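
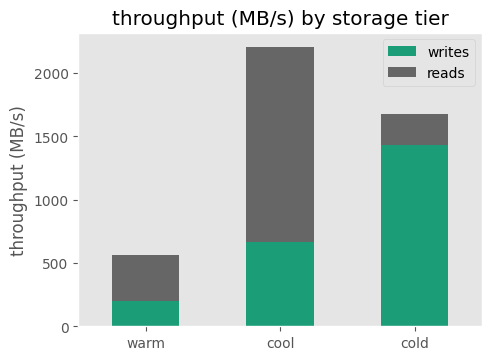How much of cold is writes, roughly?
writes top ≈ 1400, bottom ≈ 0; segment ≈ 1400.

≈ 1400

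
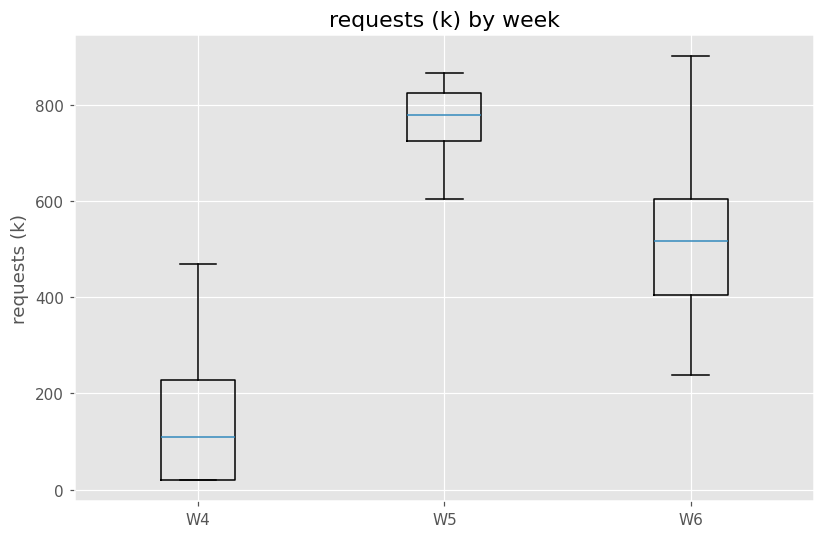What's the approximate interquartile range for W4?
Q3 ≈ 200, Q1 ≈ 0; IQR ≈ 200.

≈ 200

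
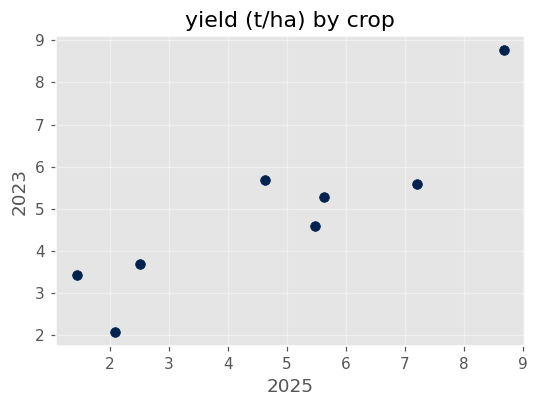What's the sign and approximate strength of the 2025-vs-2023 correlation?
Points are positively correlated; strong (|r| ≈ 0.9).

positive, strong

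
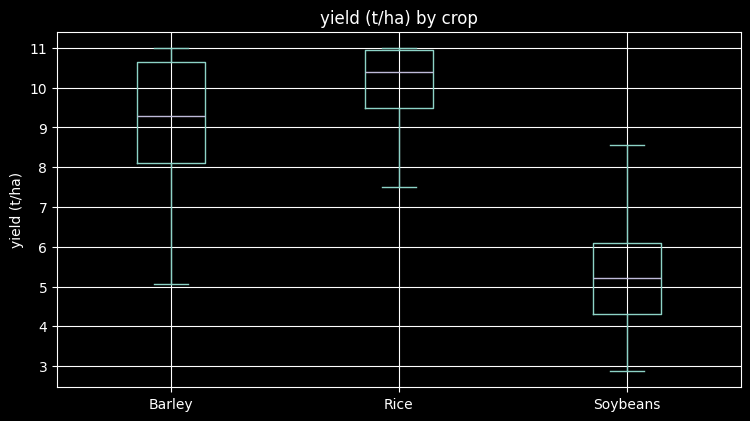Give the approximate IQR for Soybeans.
Q3 ≈ 6.0, Q1 ≈ 4.5; IQR ≈ 1.5.

≈ 1.5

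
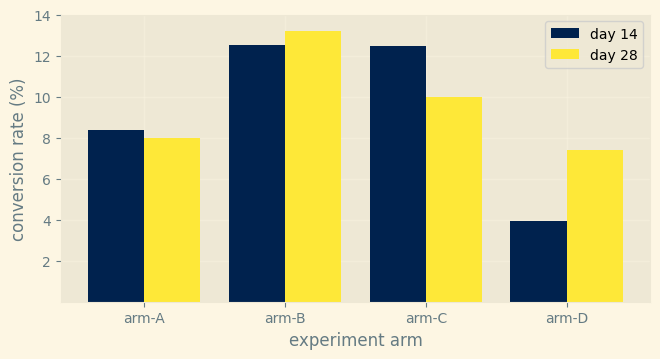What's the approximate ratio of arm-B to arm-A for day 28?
arm-B ≈ 14, arm-A ≈ 8; 14/8 ≈ 1.75.

≈ 1.75×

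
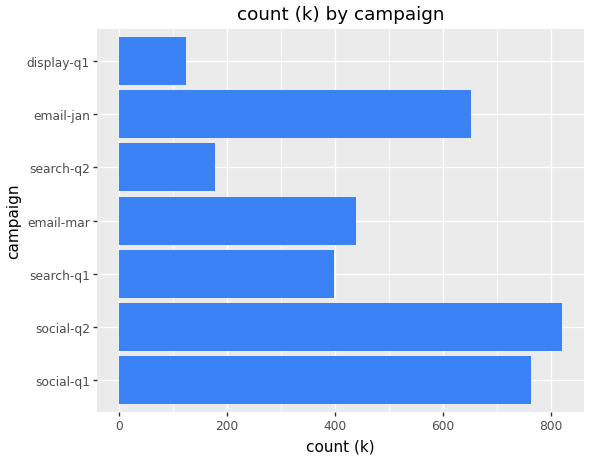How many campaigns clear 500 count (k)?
Above 500: social-q1, social-q2, email-jan.

3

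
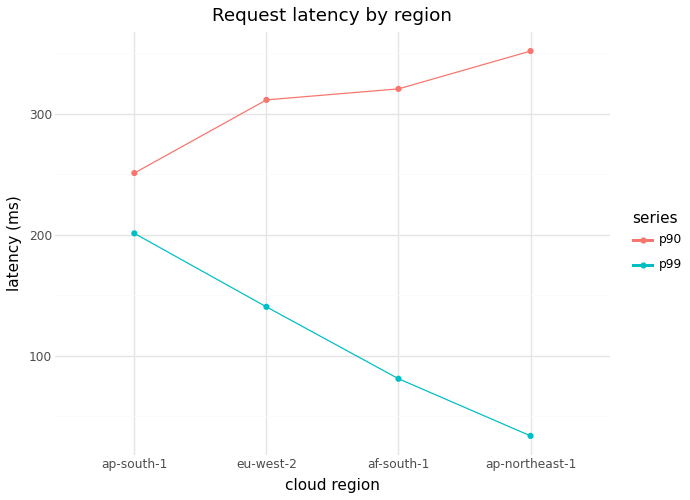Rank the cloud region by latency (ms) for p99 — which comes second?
eu-west-2

Top 3 for p99: ap-south-1 ≈ 200, eu-west-2 ≈ 150, af-south-1 ≈ 100.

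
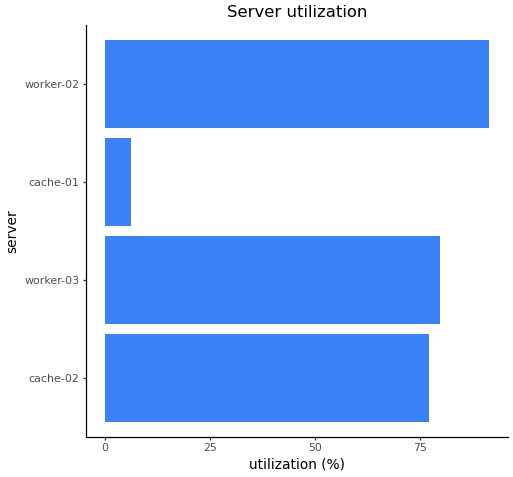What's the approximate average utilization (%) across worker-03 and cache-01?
(80 + 10) / 2 ≈ 45.

≈ 45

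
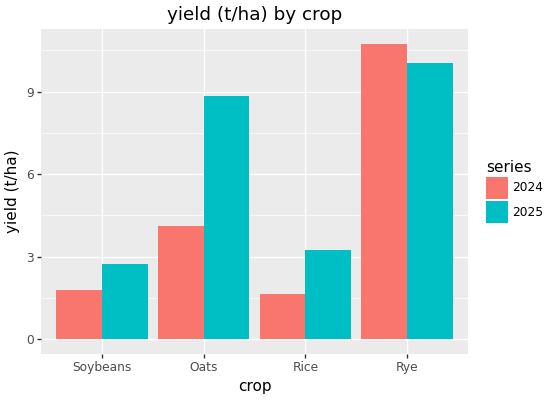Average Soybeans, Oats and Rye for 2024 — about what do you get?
(2 + 4 + 11) / 3 ≈ 6.

≈ 6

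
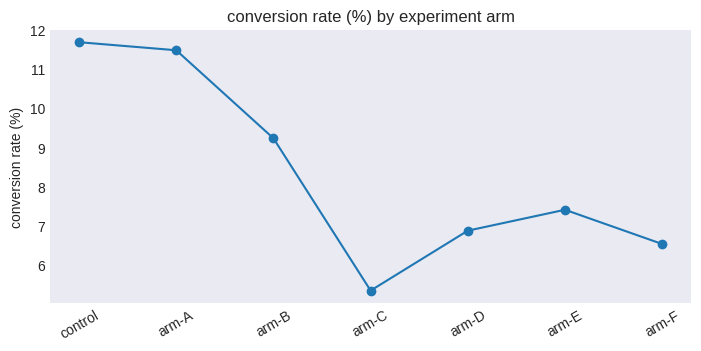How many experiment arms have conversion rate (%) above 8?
Above 8: control, arm-A, arm-B.

3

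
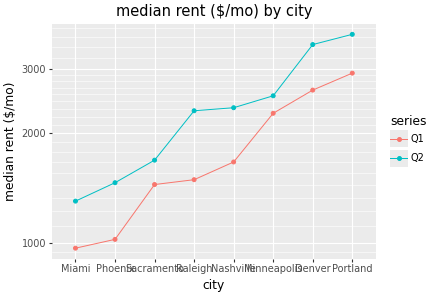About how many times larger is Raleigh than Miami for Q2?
Raleigh ≈ 2500, Miami ≈ 1500; 2500/1500 ≈ 1.67.

≈ 1.67×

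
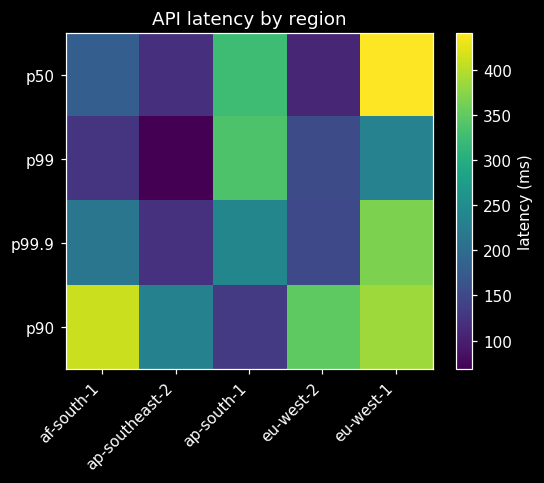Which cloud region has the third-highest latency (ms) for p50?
af-south-1

Top 4 for p50: eu-west-1 ≈ 450, ap-south-1 ≈ 350, af-south-1 ≈ 200, ap-southeast-2 ≈ 100.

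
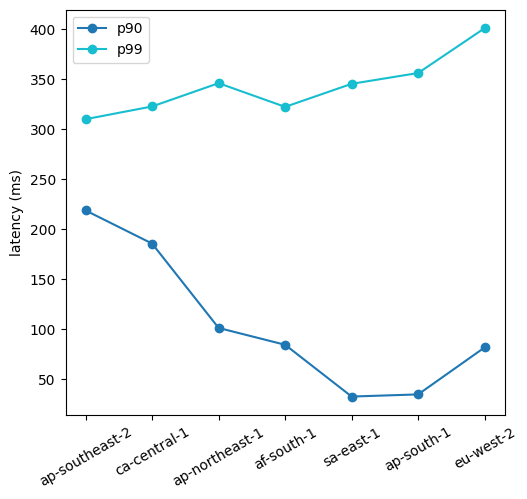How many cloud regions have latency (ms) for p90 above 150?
2

Above 150: ap-southeast-2, ca-central-1.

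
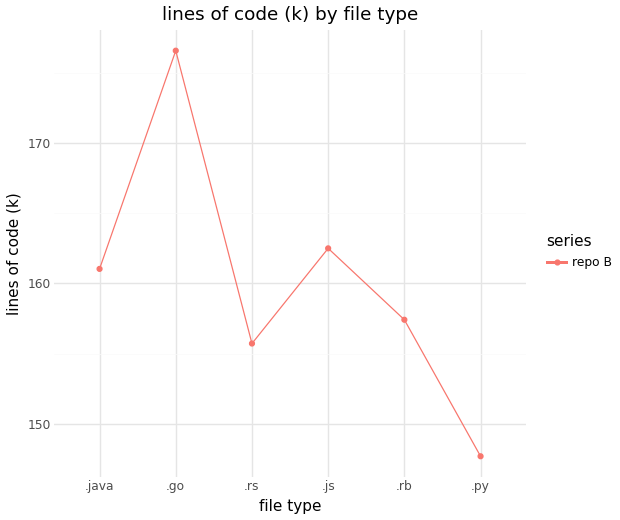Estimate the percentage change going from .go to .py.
≈ -14.3%

.go ≈ 175, .py ≈ 150; (150 − 175) / 175 ≈ -14.3%.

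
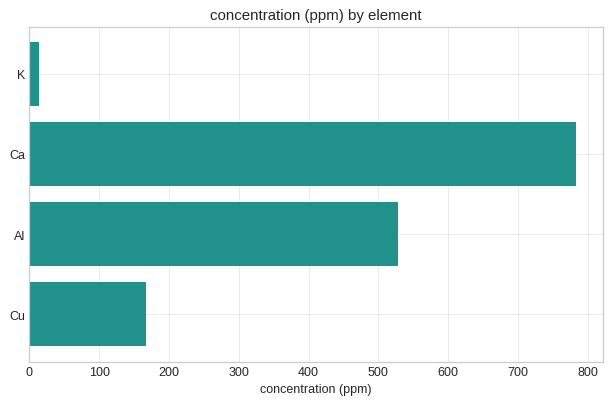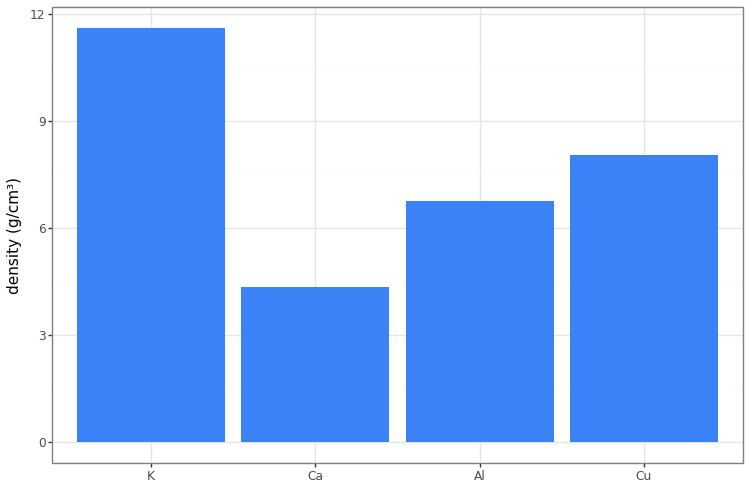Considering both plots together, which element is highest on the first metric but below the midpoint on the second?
Ca

Chart 2 median density (g/cm³) ≈ 8; below-median elements: Ca, Al. Among those, Ca has the highest concentration (ppm) (≈ 800).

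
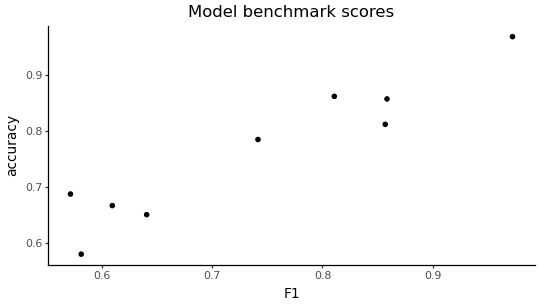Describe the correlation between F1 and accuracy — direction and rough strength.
positive, strong

Points are positively correlated; strong (|r| ≈ 0.9).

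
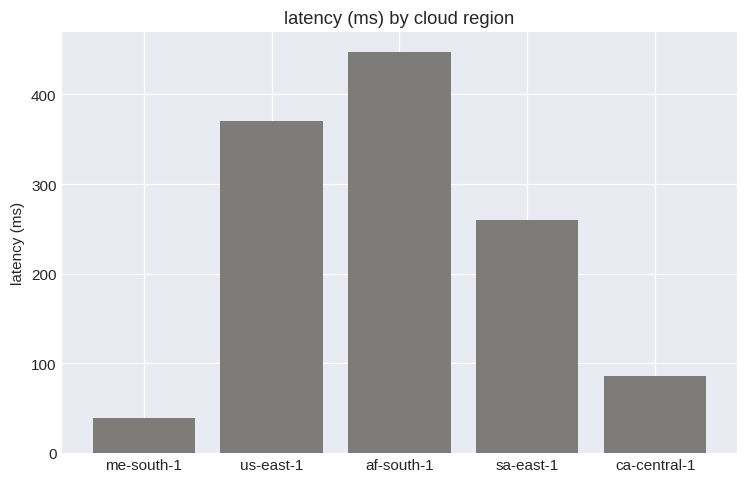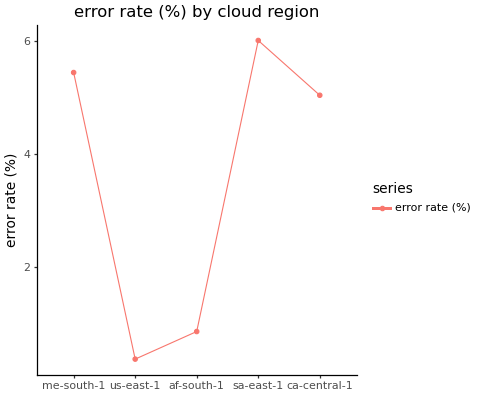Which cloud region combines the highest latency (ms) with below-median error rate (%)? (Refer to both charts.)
af-south-1

Chart 2 median error rate (%) ≈ 5; below-median cloud regions: us-east-1, af-south-1. Among those, af-south-1 has the highest latency (ms) (≈ 450).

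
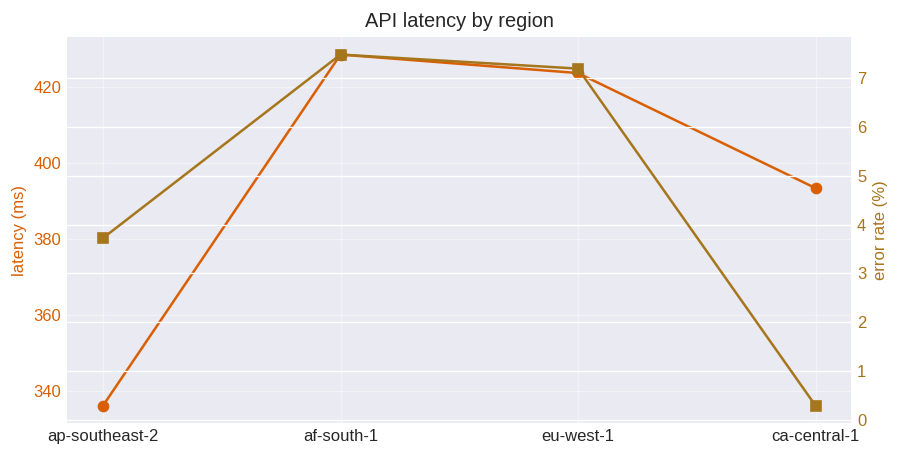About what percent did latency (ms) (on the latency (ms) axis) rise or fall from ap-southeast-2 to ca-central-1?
≈ +14.7%

ap-southeast-2 ≈ 340, ca-central-1 ≈ 390; (390 − 340) / 340 ≈ +14.7%.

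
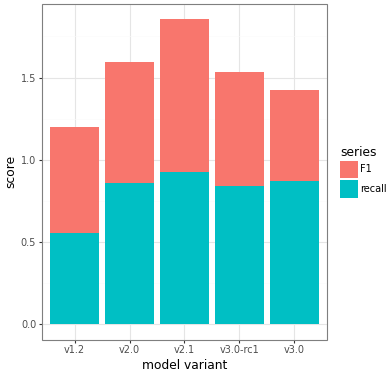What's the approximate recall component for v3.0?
recall top ≈ 0.8, bottom ≈ 0.0; segment ≈ 0.8.

≈ 0.8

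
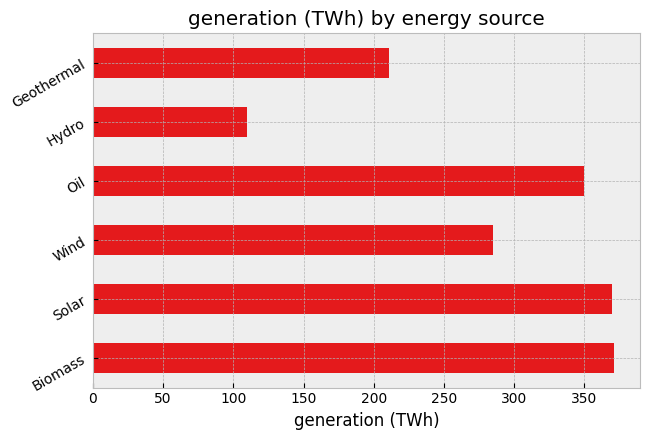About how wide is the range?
Max Biomass ≈ 350, min Hydro ≈ 100; range ≈ 250.

≈ 250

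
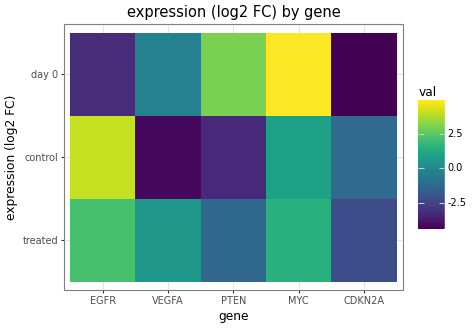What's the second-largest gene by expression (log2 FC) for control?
MYC

Top 3 for control: EGFR ≈ 4, MYC ≈ 1, CDKN2A ≈ -1.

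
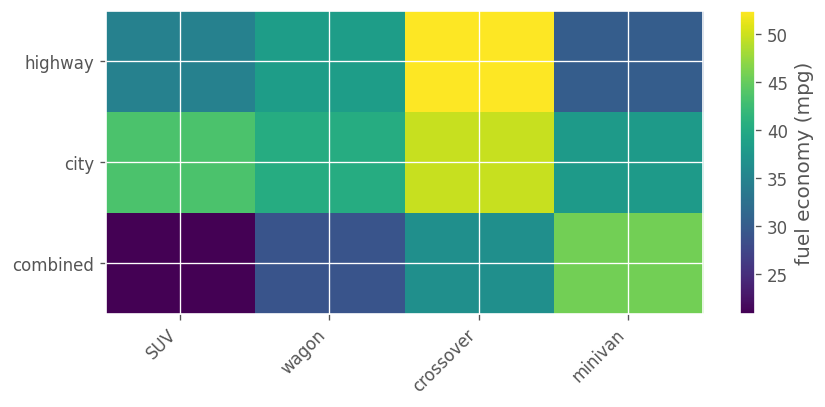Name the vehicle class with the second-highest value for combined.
Top 3 for combined: minivan ≈ 45, crossover ≈ 35, wagon ≈ 30.

crossover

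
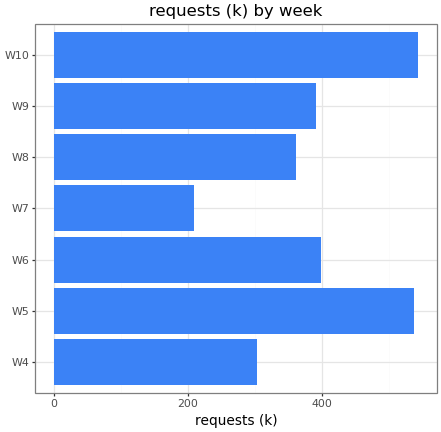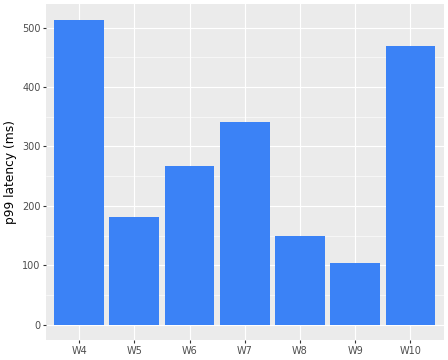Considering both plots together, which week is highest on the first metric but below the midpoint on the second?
W5

Chart 2 median p99 latency (ms) ≈ 250; below-median weeks: W5, W8, W9. Among those, W5 has the highest requests (k) (≈ 550).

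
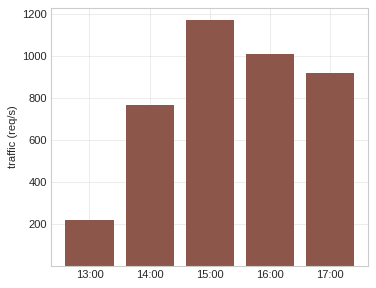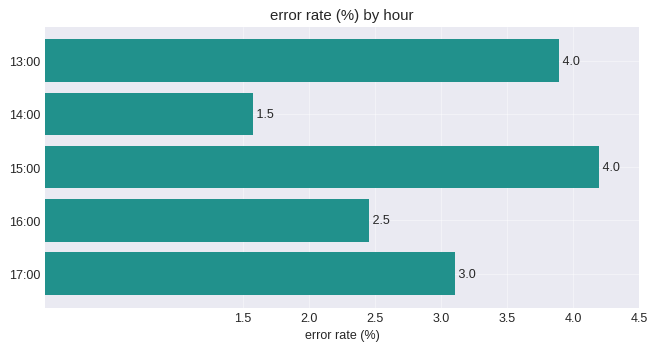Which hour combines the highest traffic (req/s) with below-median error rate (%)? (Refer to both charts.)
Chart 2 median error rate (%) ≈ 3; below-median hours: 14:00, 16:00. Among those, 16:00 has the highest traffic (req/s) (≈ 1000).

16:00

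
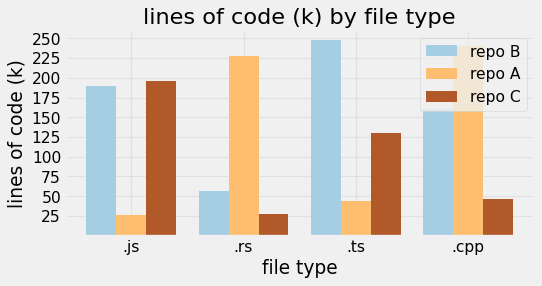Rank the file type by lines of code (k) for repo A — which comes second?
Top 3 for repo A: .cpp ≈ 250, .rs ≈ 225, .ts ≈ 50.

.rs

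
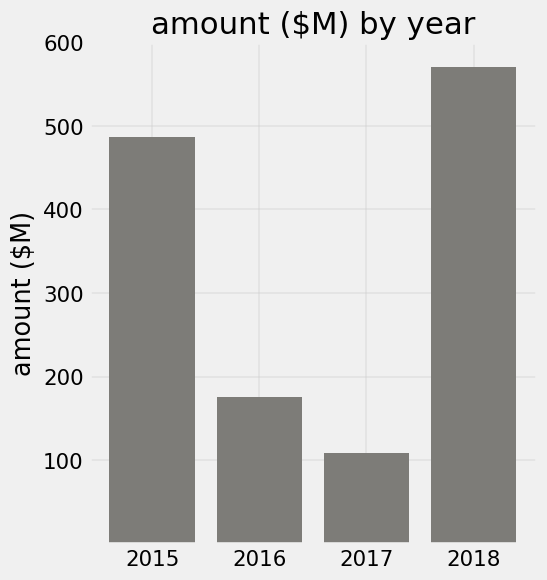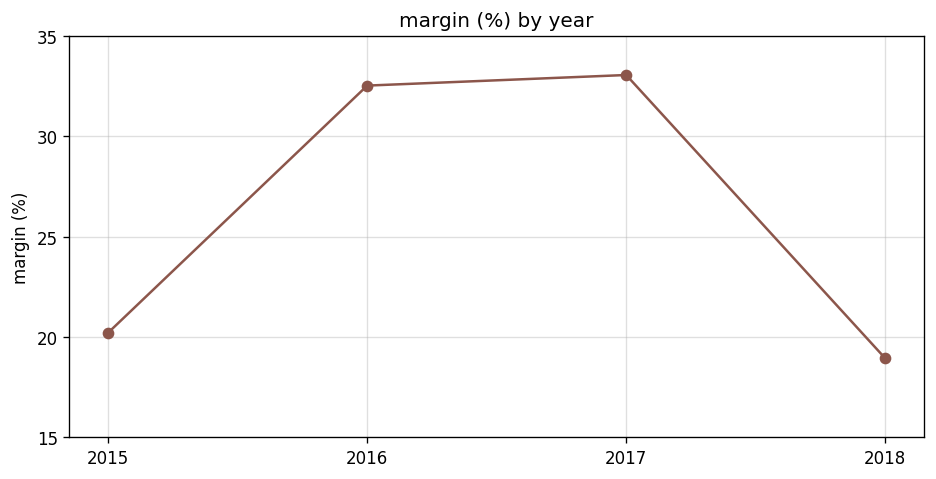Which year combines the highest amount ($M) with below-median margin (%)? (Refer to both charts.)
Chart 2 median margin (%) ≈ 25; below-median years: 2015, 2018. Among those, 2018 has the highest amount ($M) (≈ 600).

2018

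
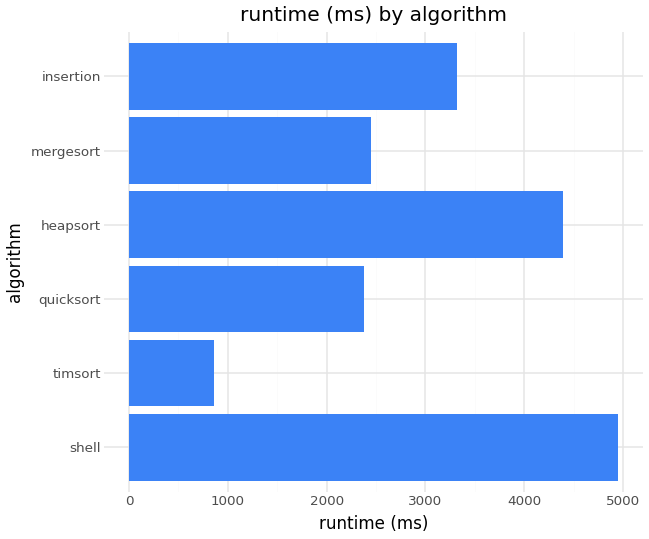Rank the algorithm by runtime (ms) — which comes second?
heapsort

Top 3: shell ≈ 5000, heapsort ≈ 4500, insertion ≈ 3500.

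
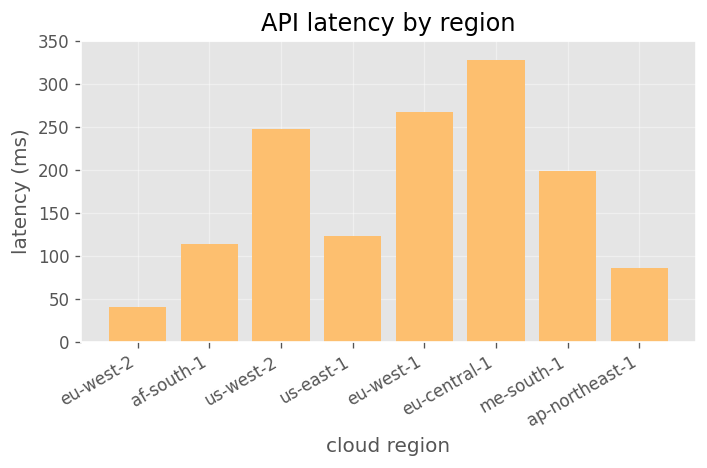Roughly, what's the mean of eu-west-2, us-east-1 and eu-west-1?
(50 + 100 + 250) / 3 ≈ 133.

≈ 133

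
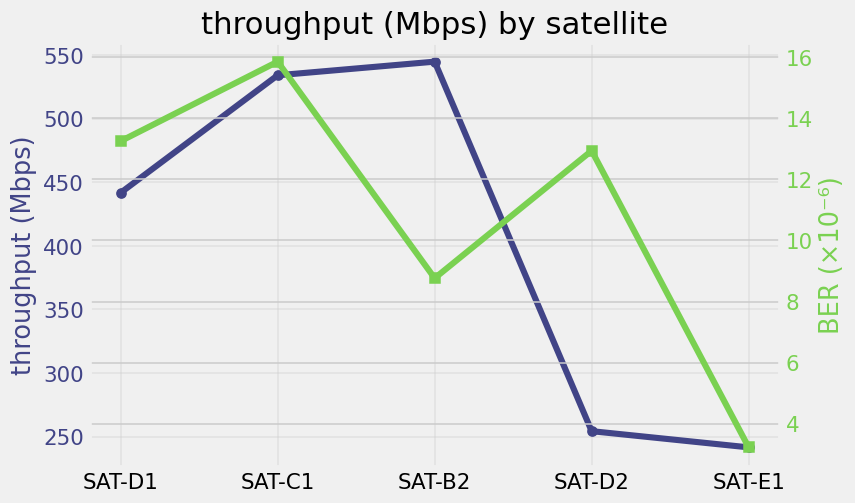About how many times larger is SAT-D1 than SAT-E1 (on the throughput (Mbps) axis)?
≈ 1.8×

SAT-D1 ≈ 450, SAT-E1 ≈ 250; 450/250 ≈ 1.8.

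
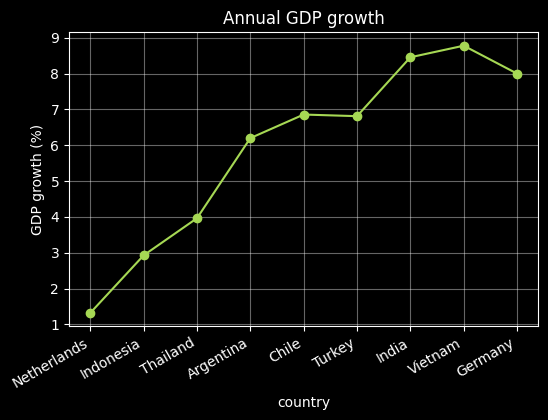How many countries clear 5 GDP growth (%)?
6

Above 5: Argentina, Chile, Turkey, India, Vietnam, Germany.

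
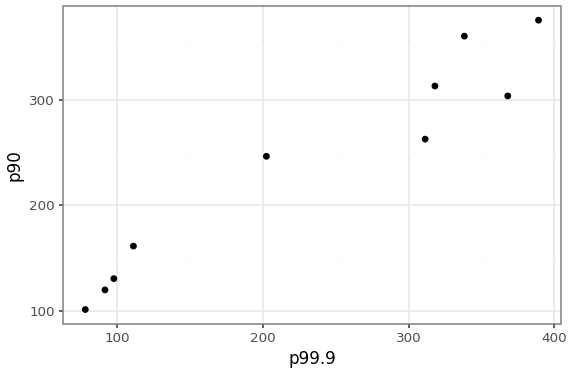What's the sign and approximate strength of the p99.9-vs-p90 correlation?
positive, strong

Points are positively correlated; strong (|r| ≈ 1.0).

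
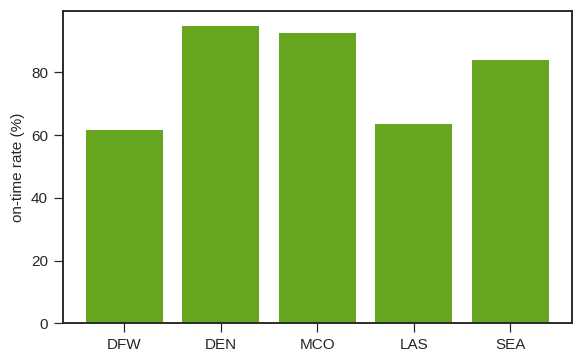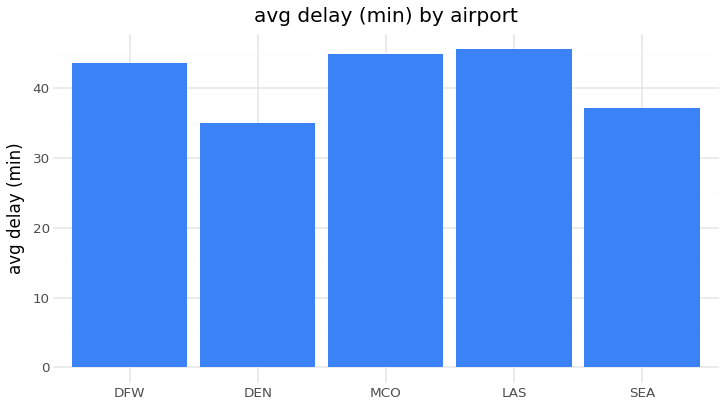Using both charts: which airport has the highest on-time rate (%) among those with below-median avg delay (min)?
Chart 2 median avg delay (min) ≈ 45; below-median airports: DEN, SEA. Among those, DEN has the highest on-time rate (%) (≈ 90).

DEN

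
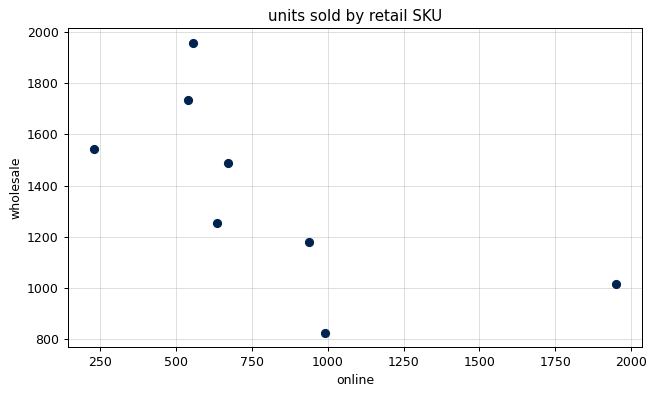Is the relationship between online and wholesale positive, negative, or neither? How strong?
Points are negatively correlated; moderate (|r| ≈ 0.6).

negative, moderate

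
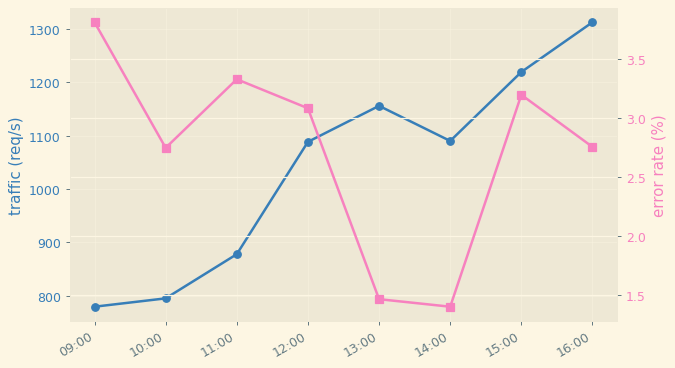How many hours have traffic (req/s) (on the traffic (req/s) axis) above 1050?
Above 1050: 12:00, 13:00, 14:00, 15:00, 16:00.

5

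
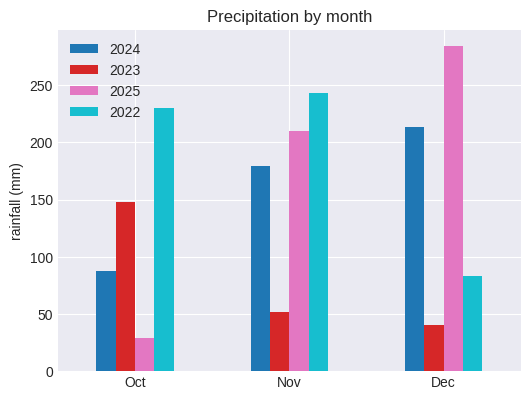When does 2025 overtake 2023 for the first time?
Nov

Oct: 2025 ≈ 25 vs 2023 ≈ 150 (not yet); Nov: 2025 ≈ 200 vs 2023 ≈ 50 (first crossover).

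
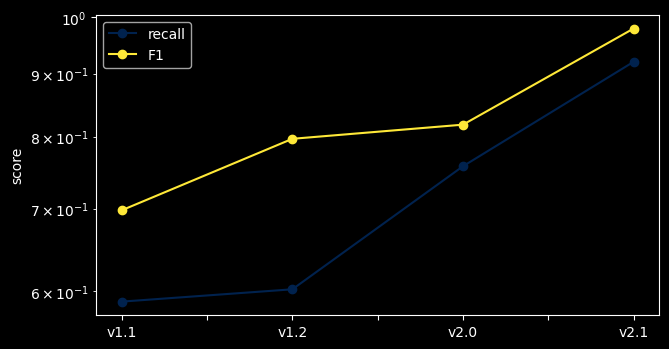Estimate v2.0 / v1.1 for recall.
v2.0 ≈ 0.75, v1.1 ≈ 0.60; 0.75/0.60 ≈ 1.25.

≈ 1.25×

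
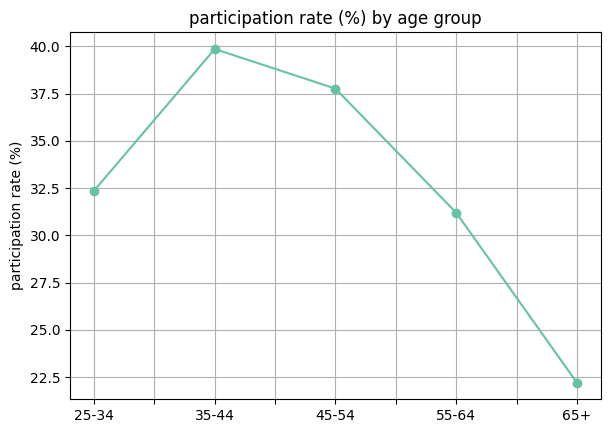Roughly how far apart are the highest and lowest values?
Max 35-44 ≈ 40, min 65+ ≈ 22; range ≈ 18.

≈ 18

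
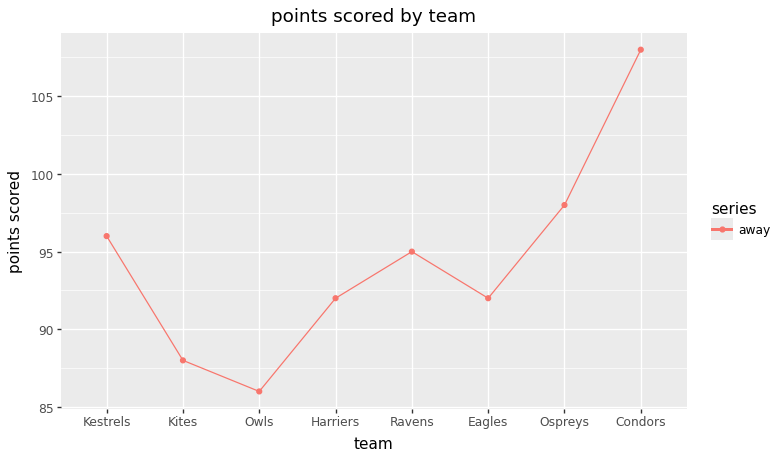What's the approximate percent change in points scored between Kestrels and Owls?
≈ -10.4%

Kestrels ≈ 96, Owls ≈ 86; (86 − 96) / 96 ≈ -10.4%.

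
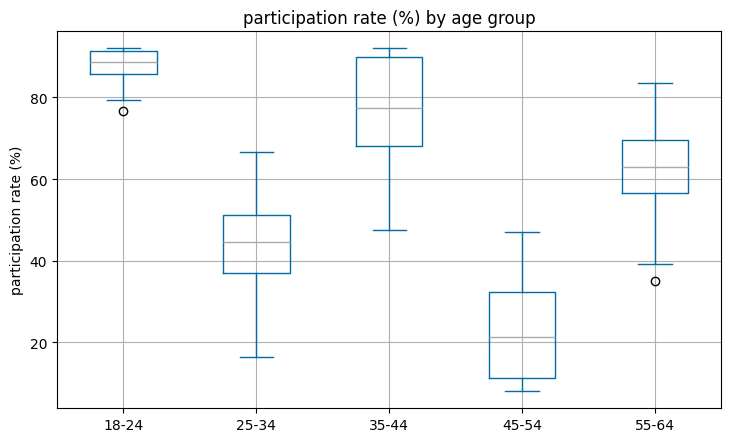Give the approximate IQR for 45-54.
≈ 20

Q3 ≈ 30, Q1 ≈ 10; IQR ≈ 20.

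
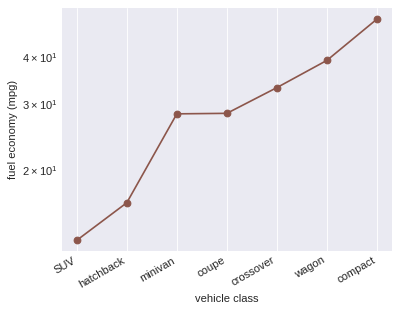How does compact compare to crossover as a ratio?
compact ≈ 50, crossover ≈ 35; 50/35 ≈ 1.43.

≈ 1.43×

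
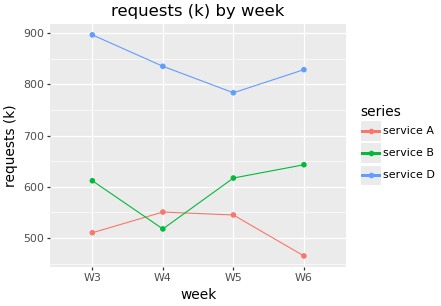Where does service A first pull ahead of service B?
W4

W3: service A ≈ 500 vs service B ≈ 600 (not yet); W4: service A ≈ 550 vs service B ≈ 500 (first crossover).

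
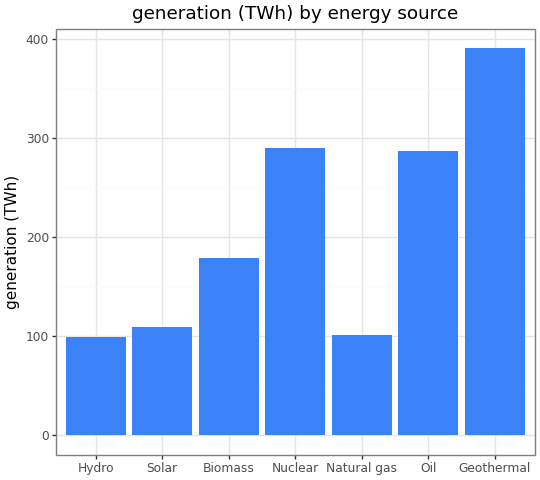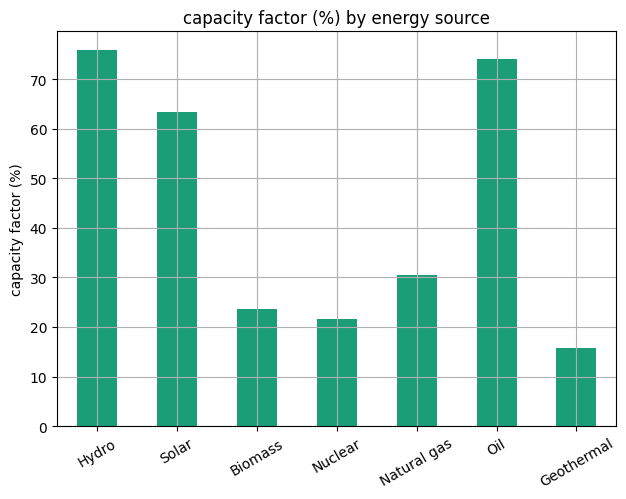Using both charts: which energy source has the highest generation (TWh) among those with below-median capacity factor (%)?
Chart 2 median capacity factor (%) ≈ 30; below-median energy sources: Biomass, Nuclear, Geothermal. Among those, Geothermal has the highest generation (TWh) (≈ 400).

Geothermal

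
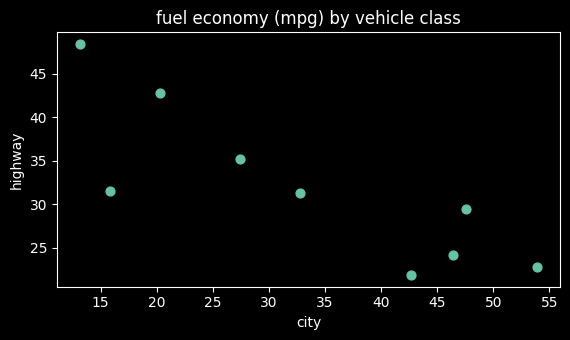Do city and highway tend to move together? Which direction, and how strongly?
negative, strong

Points are negatively correlated; strong (|r| ≈ 0.8).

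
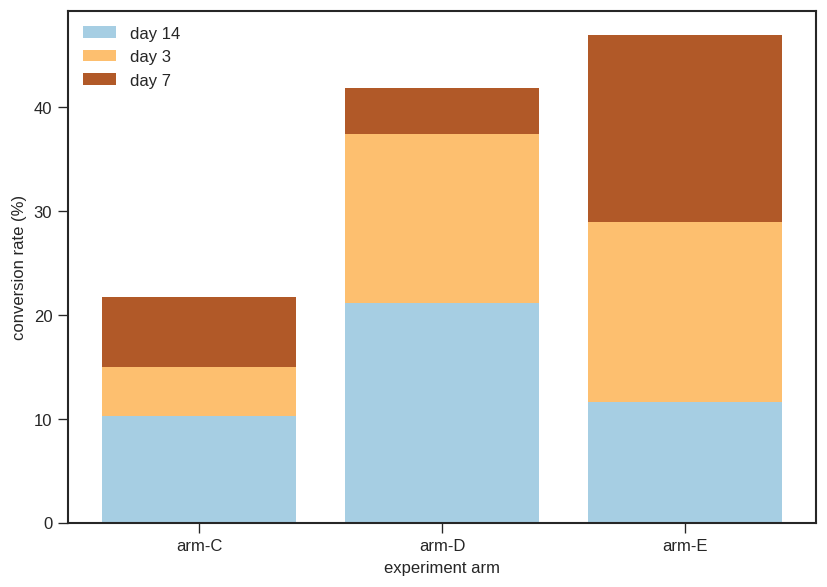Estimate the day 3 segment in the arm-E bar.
day 3 top ≈ 30, bottom ≈ 10; segment ≈ 20.

≈ 20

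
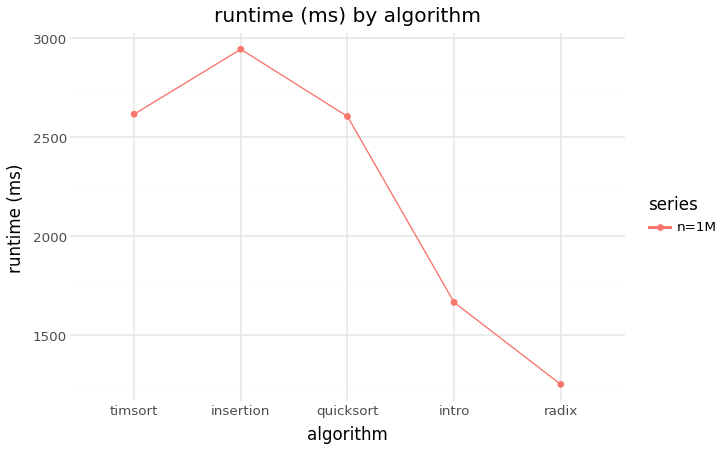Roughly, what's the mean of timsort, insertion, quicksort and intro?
(2600 + 3000 + 2600 + 1600) / 4 ≈ 2450.

≈ 2450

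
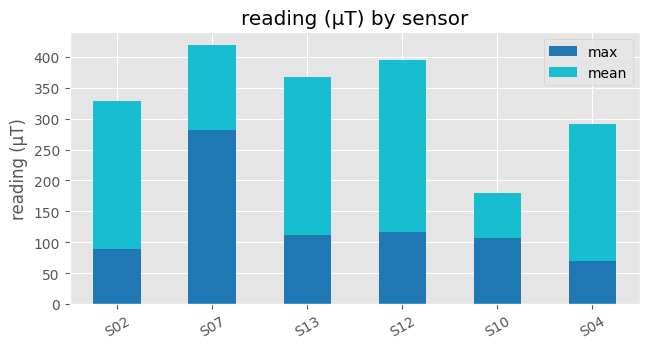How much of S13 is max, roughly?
≈ 100

max top ≈ 100, bottom ≈ 0; segment ≈ 100.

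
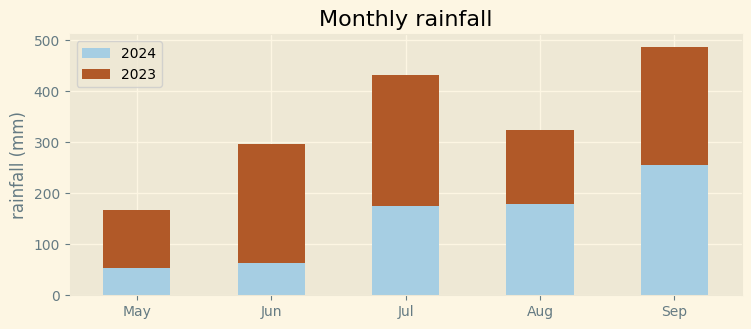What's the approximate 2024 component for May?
≈ 50

2024 top ≈ 50, bottom ≈ 0; segment ≈ 50.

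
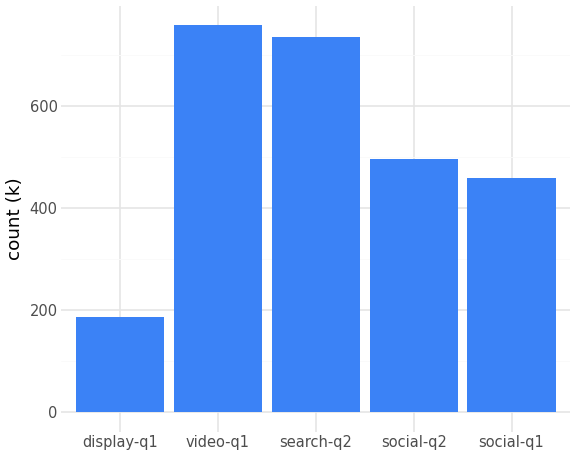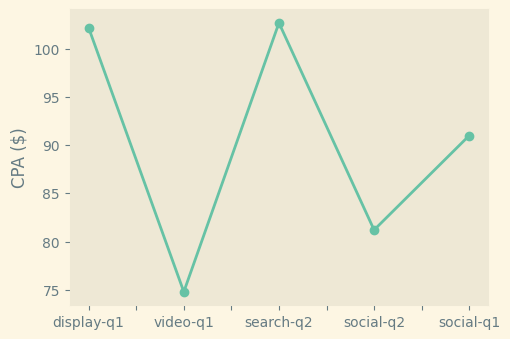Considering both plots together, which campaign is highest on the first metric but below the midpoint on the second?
video-q1

Chart 2 median CPA ($) ≈ 90; below-median campaigns: video-q1, social-q2. Among those, video-q1 has the highest count (k) (≈ 800).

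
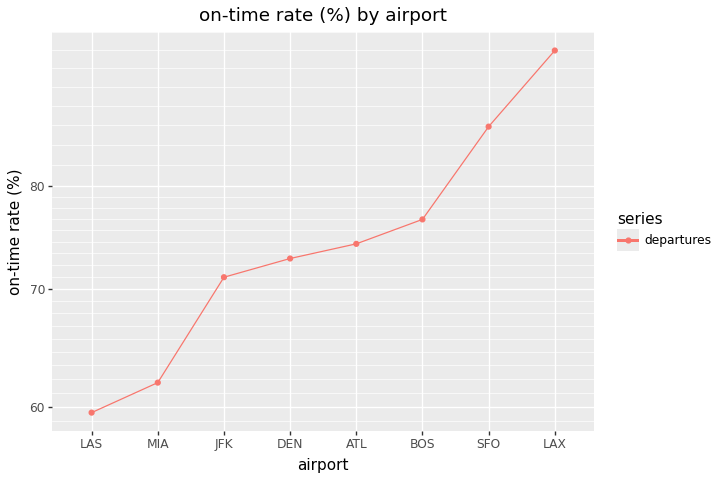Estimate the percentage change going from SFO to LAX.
SFO ≈ 85, LAX ≈ 95; (95 − 85) / 85 ≈ +11.8%.

≈ +11.8%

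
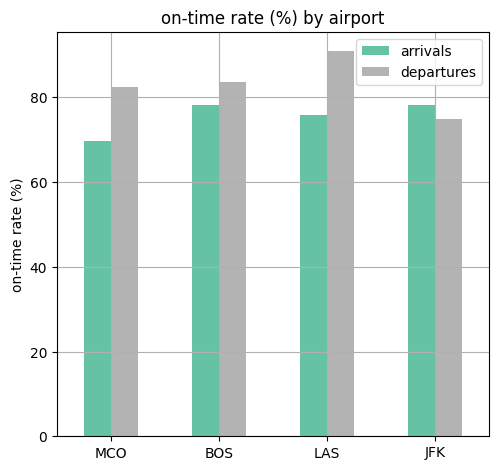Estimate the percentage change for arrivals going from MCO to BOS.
MCO ≈ 70, BOS ≈ 80; (80 − 70) / 70 ≈ +14.3%.

≈ +14.3%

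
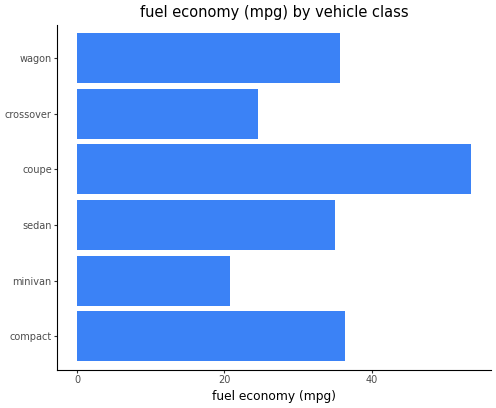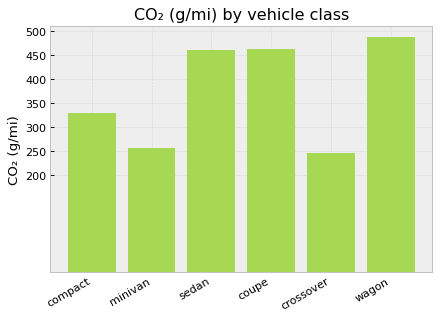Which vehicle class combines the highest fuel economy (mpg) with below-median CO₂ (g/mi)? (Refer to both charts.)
Chart 2 median CO₂ (g/mi) ≈ 400; below-median vehicle classes: compact, minivan, crossover. Among those, compact has the highest fuel economy (mpg) (≈ 35).

compact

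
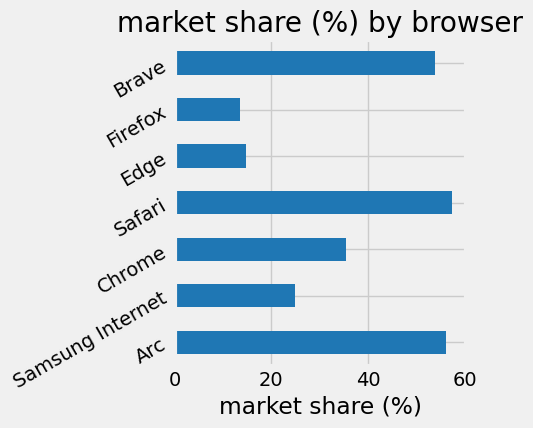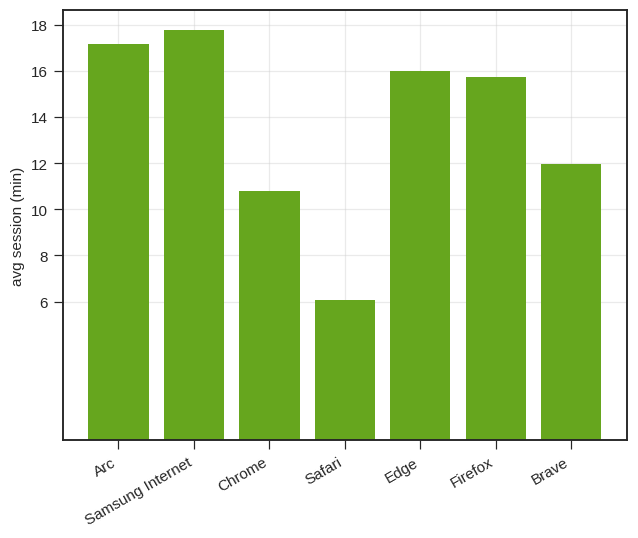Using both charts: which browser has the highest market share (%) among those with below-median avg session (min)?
Safari

Chart 2 median avg session (min) ≈ 16; below-median browsers: Chrome, Safari, Brave. Among those, Safari has the highest market share (%) (≈ 60).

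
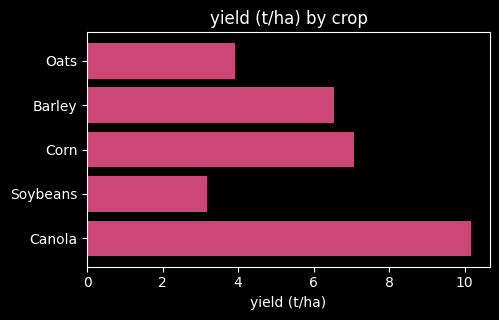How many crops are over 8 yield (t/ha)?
1

Above 8: Canola.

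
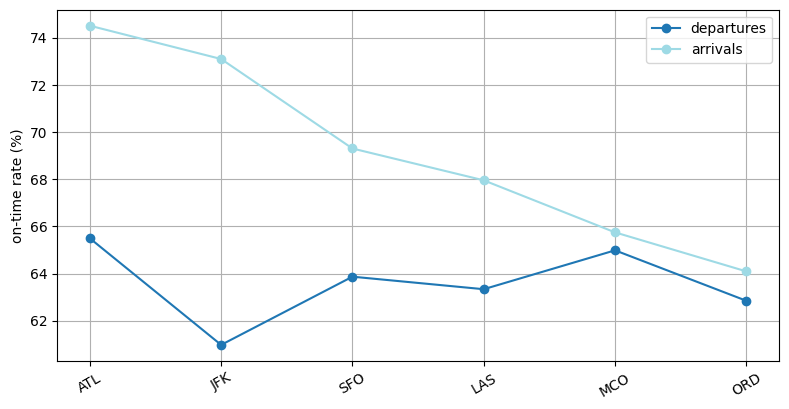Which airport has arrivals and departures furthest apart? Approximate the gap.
JFK, ≈ 14 %

JFK: arrivals ≈ 74, departures ≈ 60 → gap ≈ 14. Next-largest (ATL) is only ≈ 8.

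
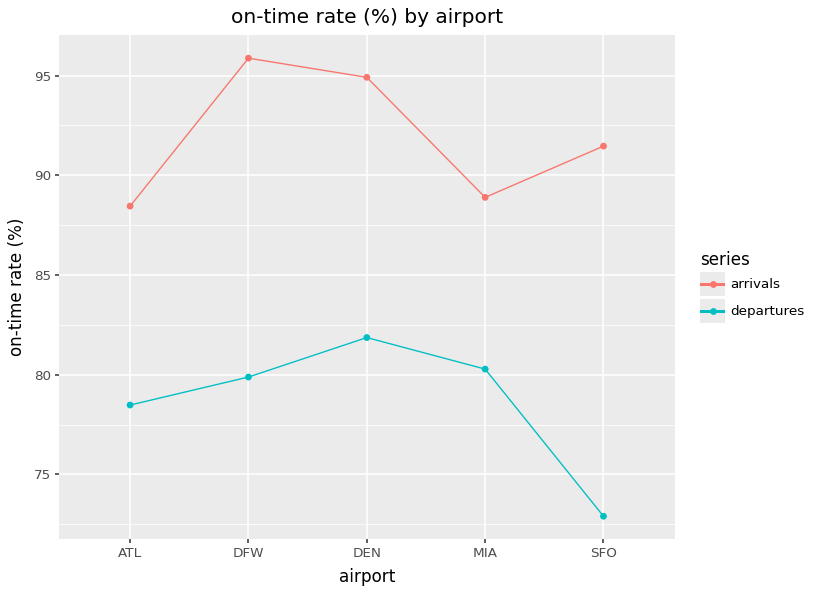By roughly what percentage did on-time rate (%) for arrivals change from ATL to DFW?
ATL ≈ 88, DFW ≈ 96; (96 − 88) / 88 ≈ +9.1%.

≈ +9.1%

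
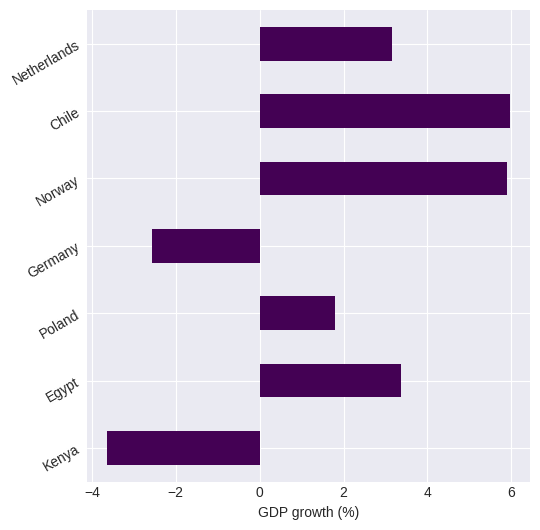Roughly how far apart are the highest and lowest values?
≈ 10

Max Chile ≈ 6, min Kenya ≈ -4; range ≈ 10.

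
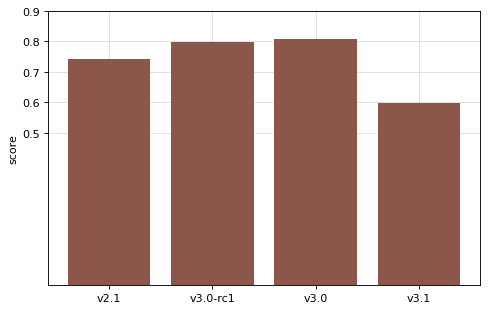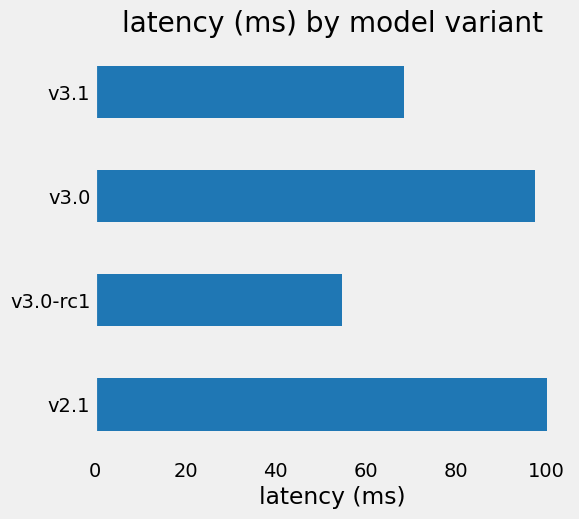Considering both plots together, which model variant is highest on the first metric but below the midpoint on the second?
Chart 2 median latency (ms) ≈ 80; below-median model variants: v3.0-rc1, v3.1. Among those, v3.0-rc1 has the highest score (≈ 0.8).

v3.0-rc1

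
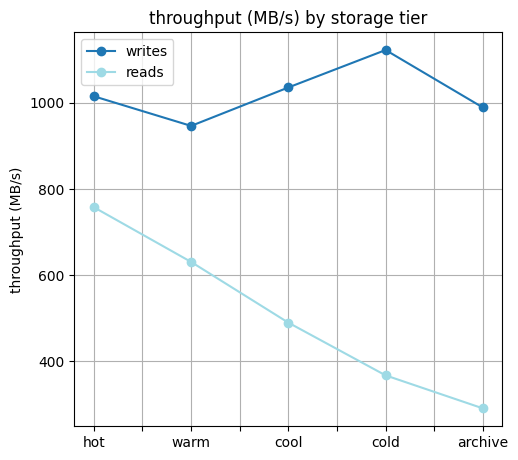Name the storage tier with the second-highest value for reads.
Top 3 for reads: hot ≈ 800, warm ≈ 600, cool ≈ 500.

warm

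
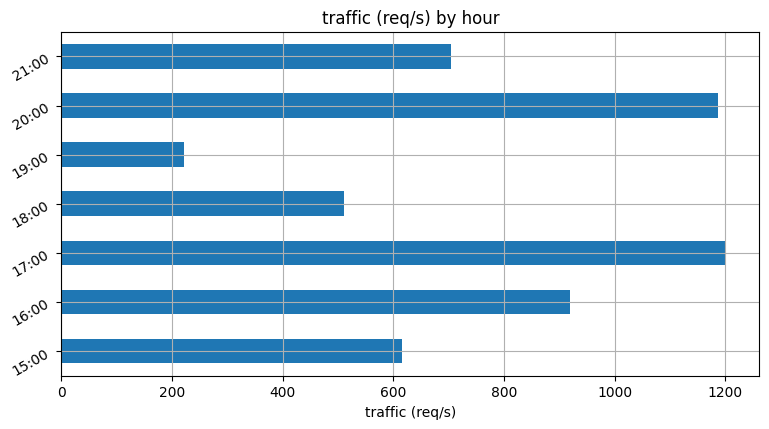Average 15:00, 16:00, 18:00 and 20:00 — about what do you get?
(600 + 1000 + 600 + 1200) / 4 ≈ 850.

≈ 850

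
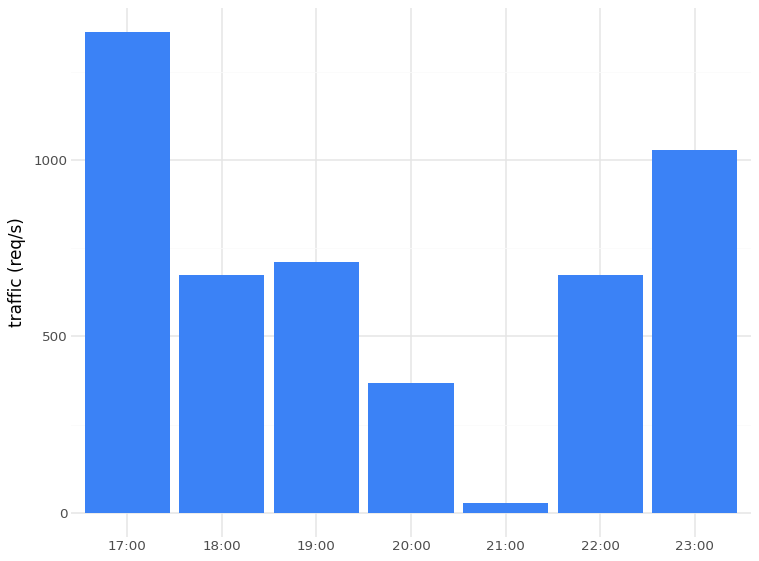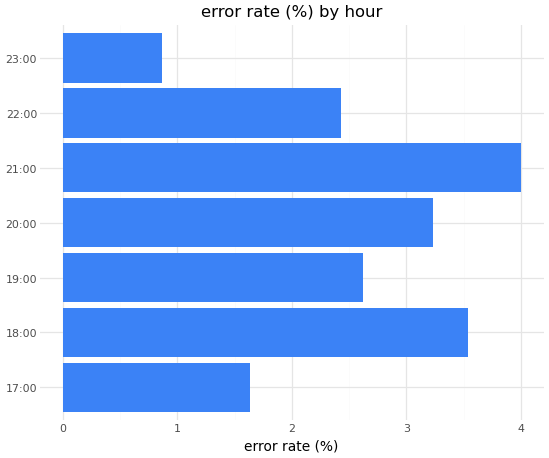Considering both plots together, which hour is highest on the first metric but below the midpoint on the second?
Chart 2 median error rate (%) ≈ 2.5; below-median hours: 17:00, 22:00, 23:00. Among those, 17:00 has the highest traffic (req/s) (≈ 1400).

17:00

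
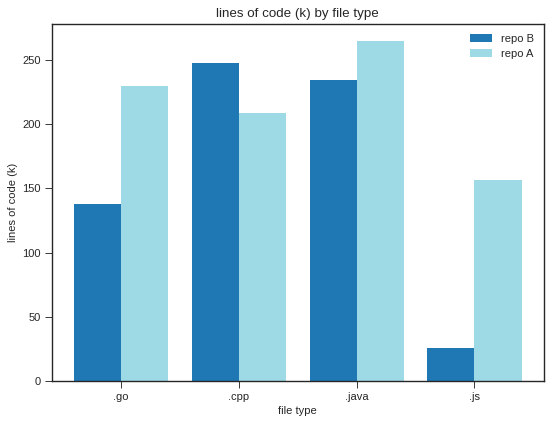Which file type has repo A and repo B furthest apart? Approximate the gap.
.js: repo A ≈ 150, repo B ≈ 25 → gap ≈ 125. Next-largest (.go) is only ≈ 75.

.js, ≈ 125 k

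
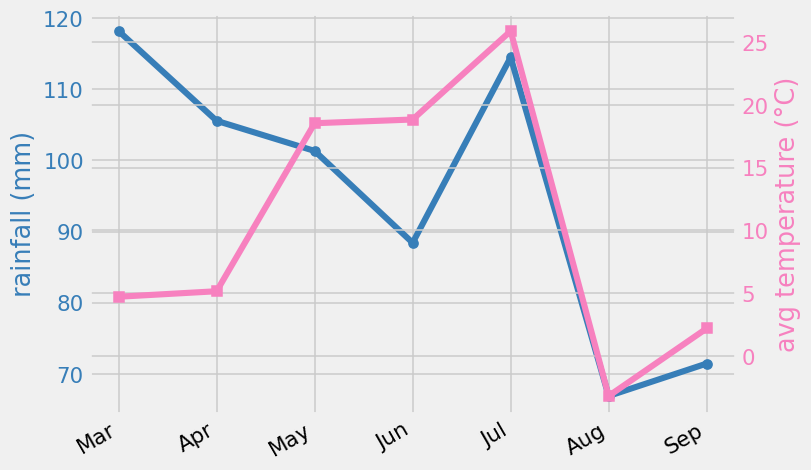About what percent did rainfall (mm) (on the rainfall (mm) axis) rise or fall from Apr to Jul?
Apr ≈ 105, Jul ≈ 115; (115 − 105) / 105 ≈ +9.5%.

≈ +9.5%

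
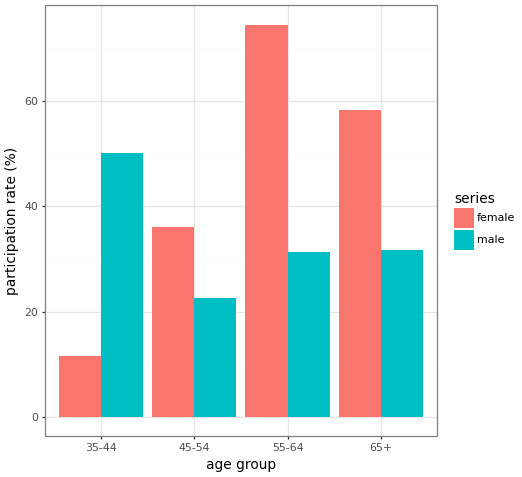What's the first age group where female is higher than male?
45-54

35-44: female ≈ 10 vs male ≈ 50 (not yet); 45-54: female ≈ 40 vs male ≈ 20 (first crossover).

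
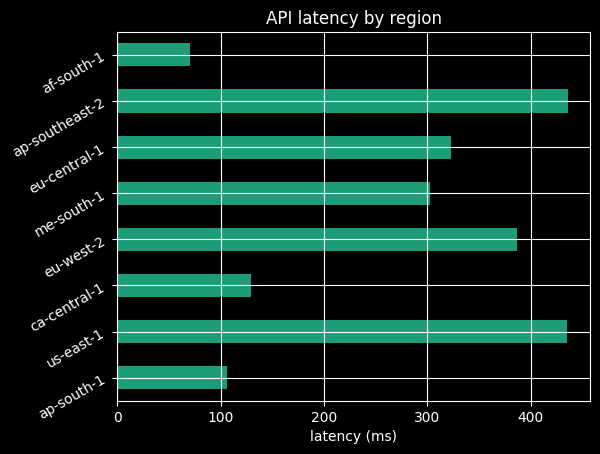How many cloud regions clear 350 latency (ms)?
Above 350: us-east-1, eu-west-2, ap-southeast-2.

3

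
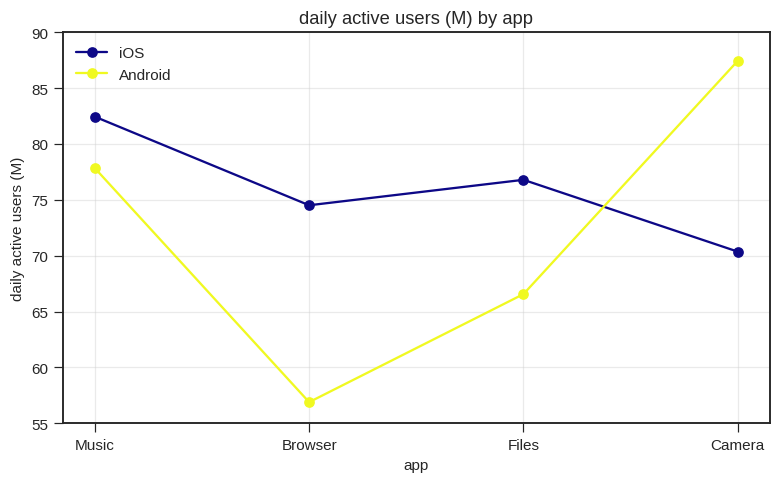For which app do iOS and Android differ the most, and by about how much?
Browser: iOS ≈ 75, Android ≈ 55 → gap ≈ 20. Next-largest (Camera) is only ≈ 15.

Browser, ≈ 20 M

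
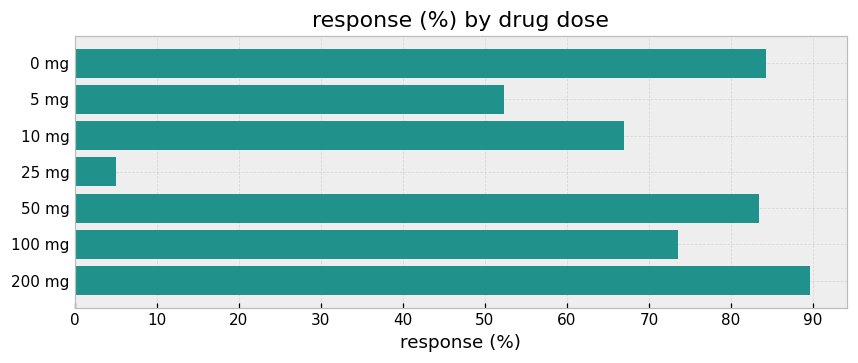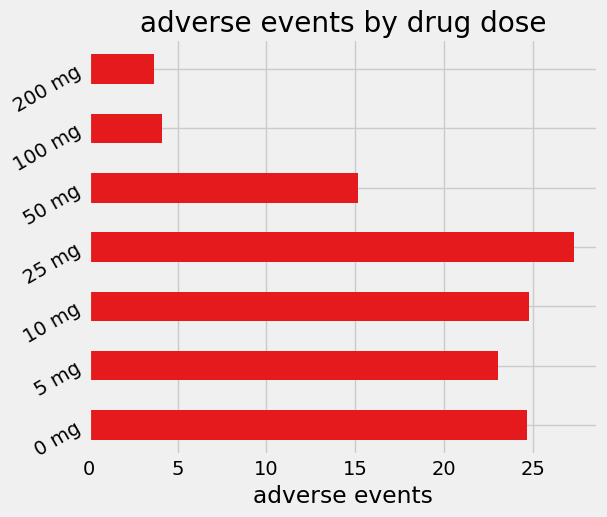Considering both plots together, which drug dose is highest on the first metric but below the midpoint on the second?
200 mg

Chart 2 median adverse events ≈ 25; below-median drug doses: 50 mg, 100 mg, 200 mg. Among those, 200 mg has the highest response (%) (≈ 90).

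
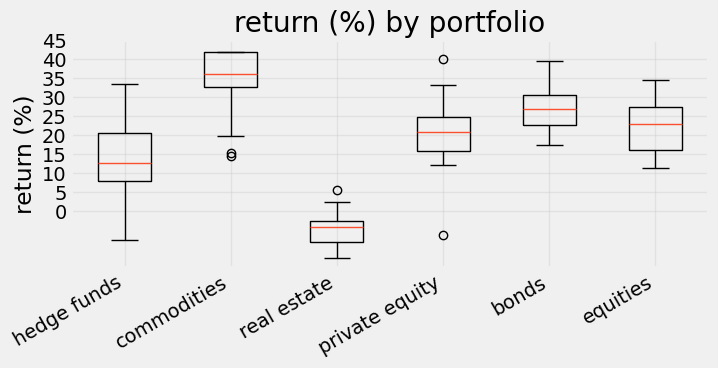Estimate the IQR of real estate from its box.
≈ 5

Q3 ≈ -5, Q1 ≈ -10; IQR ≈ 5.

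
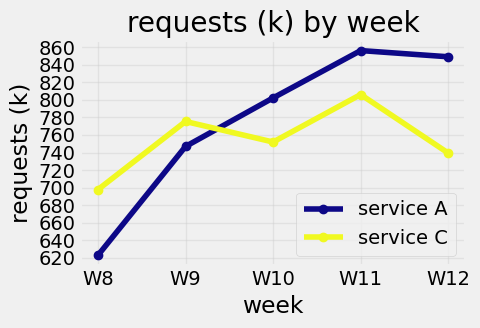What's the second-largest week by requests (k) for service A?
Top 3 for service A: W11 ≈ 860, W12 ≈ 840, W10 ≈ 800.

W12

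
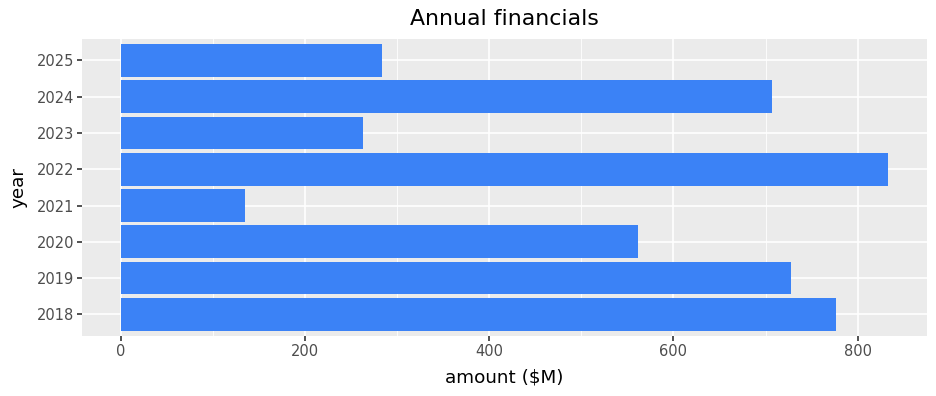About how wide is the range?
Max 2022 ≈ 800, min 2021 ≈ 100; range ≈ 700.

≈ 700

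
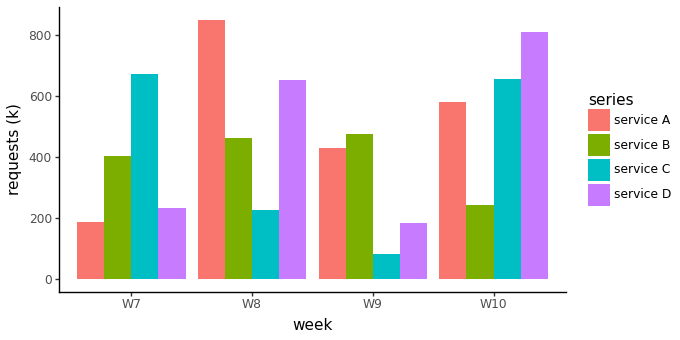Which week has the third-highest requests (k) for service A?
W9

Top 4 for service A: W8 ≈ 900, W10 ≈ 600, W9 ≈ 400, W7 ≈ 200.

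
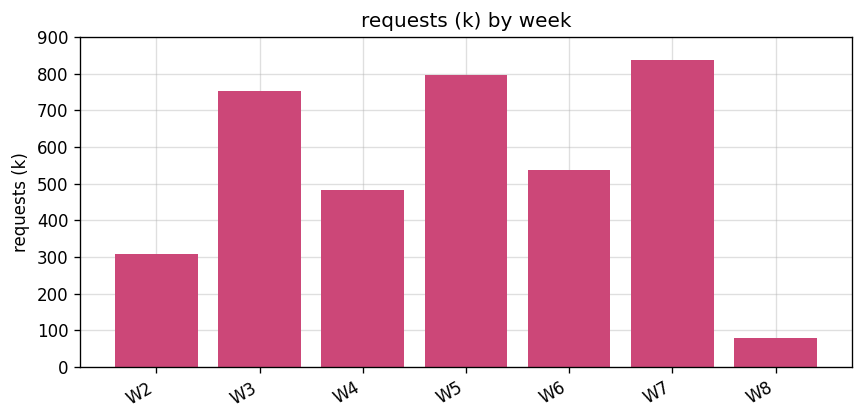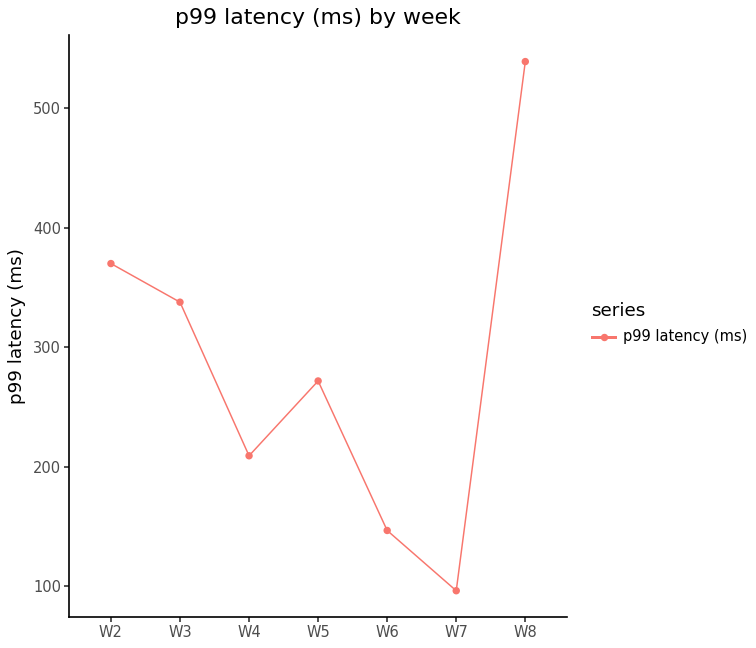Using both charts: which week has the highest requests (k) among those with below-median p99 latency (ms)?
W7

Chart 2 median p99 latency (ms) ≈ 250; below-median weeks: W4, W6, W7. Among those, W7 has the highest requests (k) (≈ 800).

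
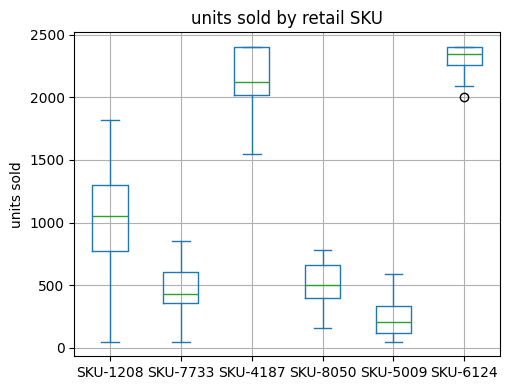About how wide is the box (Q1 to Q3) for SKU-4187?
≈ 400

Q3 ≈ 2400, Q1 ≈ 2000; IQR ≈ 400.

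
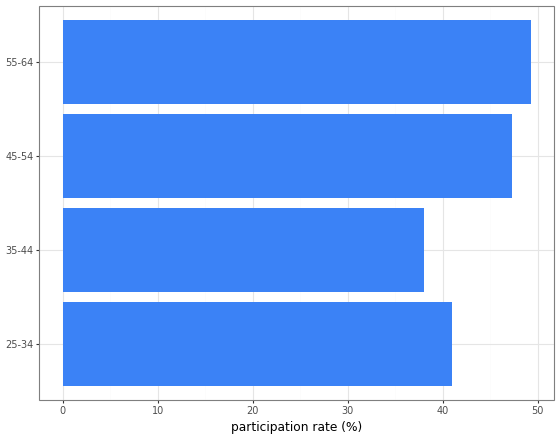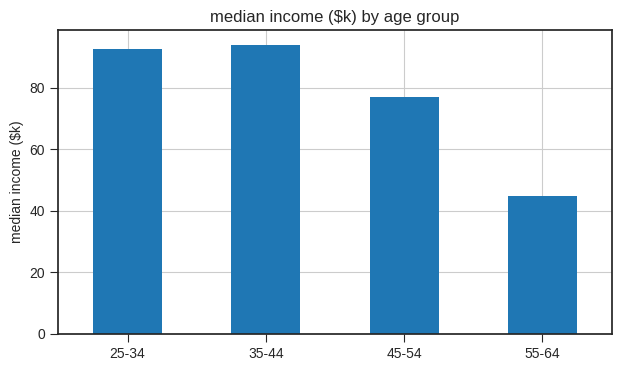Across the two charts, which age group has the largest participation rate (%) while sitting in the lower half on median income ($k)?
Chart 2 median median income ($k) ≈ 80; below-median age groups: 45-54, 55-64. Among those, 55-64 has the highest participation rate (%) (≈ 50).

55-64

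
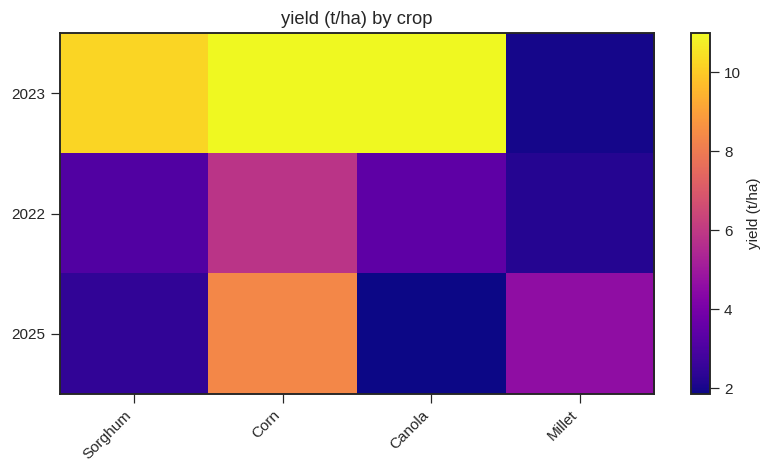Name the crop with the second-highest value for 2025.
Top 3 for 2025: Corn ≈ 8, Millet ≈ 5, Sorghum ≈ 2.

Millet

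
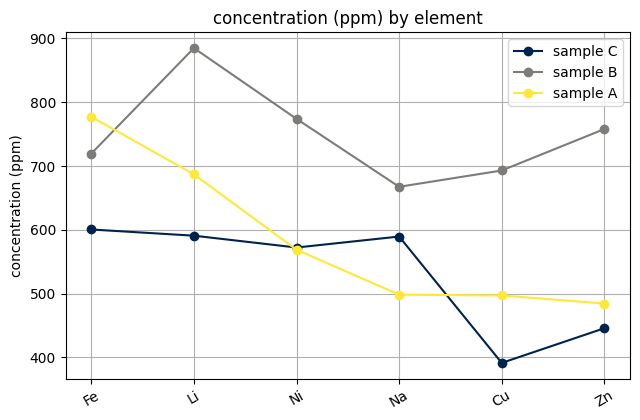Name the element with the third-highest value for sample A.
Top 4 for sample A: Fe ≈ 800, Li ≈ 700, Ni ≈ 550, Na ≈ 500.

Ni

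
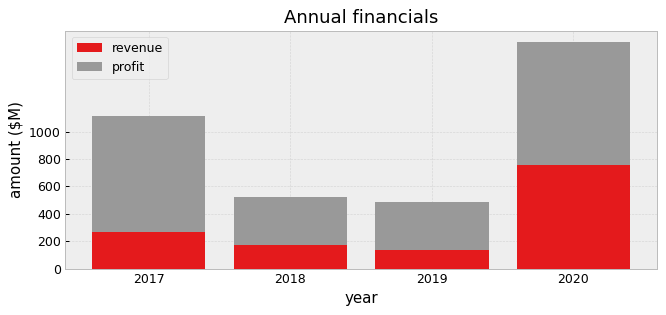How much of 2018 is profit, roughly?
profit top ≈ 600, bottom ≈ 200; segment ≈ 400.

≈ 400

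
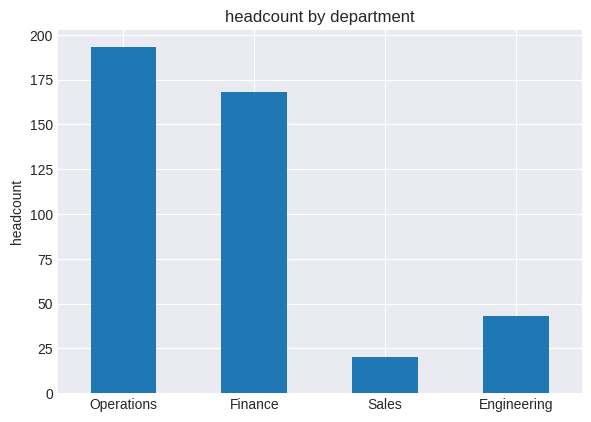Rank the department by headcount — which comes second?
Finance

Top 3: Operations ≈ 200, Finance ≈ 160, Engineering ≈ 40.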